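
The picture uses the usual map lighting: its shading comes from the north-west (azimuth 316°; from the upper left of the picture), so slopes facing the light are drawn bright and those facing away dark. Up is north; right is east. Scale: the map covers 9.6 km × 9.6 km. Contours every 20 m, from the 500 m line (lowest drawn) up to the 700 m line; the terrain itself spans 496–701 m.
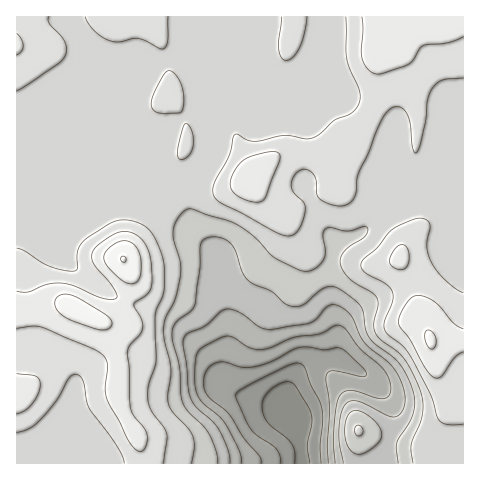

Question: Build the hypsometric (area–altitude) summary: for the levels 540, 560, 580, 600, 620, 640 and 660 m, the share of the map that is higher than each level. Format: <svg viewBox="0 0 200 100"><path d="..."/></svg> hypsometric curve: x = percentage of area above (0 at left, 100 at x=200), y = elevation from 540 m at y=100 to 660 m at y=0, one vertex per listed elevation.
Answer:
<svg viewBox="0 0 200 100"><path d="M189 100l-7-17-6-16-11-17-13-17-87-16-44-17"/></svg>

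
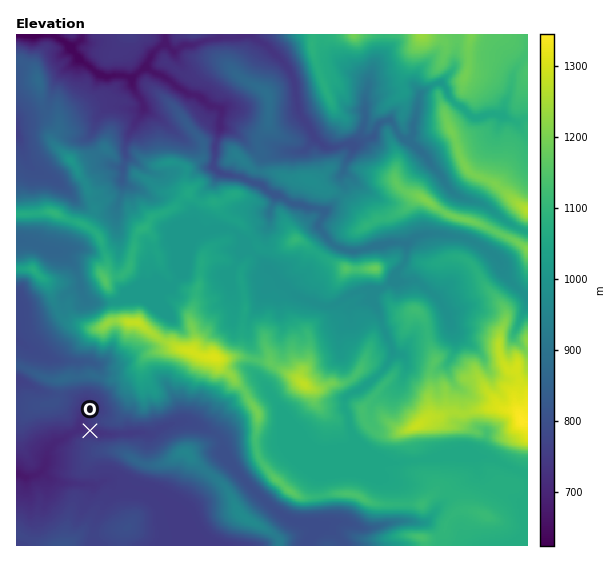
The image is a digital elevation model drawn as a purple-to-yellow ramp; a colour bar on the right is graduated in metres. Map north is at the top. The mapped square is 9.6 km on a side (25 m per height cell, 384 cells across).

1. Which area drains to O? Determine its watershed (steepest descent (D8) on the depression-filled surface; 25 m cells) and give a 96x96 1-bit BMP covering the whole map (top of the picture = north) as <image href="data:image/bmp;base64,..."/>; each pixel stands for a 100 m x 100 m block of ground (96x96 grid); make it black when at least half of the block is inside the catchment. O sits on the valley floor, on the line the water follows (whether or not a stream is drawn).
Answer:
<image width="96" height="96" href="data:image/bmp;base64,Qk2+BAAAAAAAAD4AAAAoAAAAYAAAAGAAAAABAAEAAAAAAIAEAAATCwAAEwsAAAIAAAAAAAAA////AAAAAAAAAAAAAAAAAAAAAAAAAAAAAAAAAAAAAAAAAAAAAAAAAAAAAAAAAAAAAAAAAAAAAAAAAAAAAAAAAAAAAAAAAAAAAAAAAAAAAAAAAAAAAAAAAAAAAAAAAAAAAAAAAAAAAAAAAAAAAAAAAAAAAAAAAAAAAAAAAAAAAAAAAAAAAAAAAAAAAAAAAAAAAAAAAAAAAAAAAAAAAAAAAAAAAAAAAAAAAAAAAAAAAAAAAAAAAAAAAAAAAAAAAADgAAAAAAAAAAAAAAP8AAAAAAAAAAAAAA//gAAAAAAAAAAAAf//wAAAAAAAAAAAA///+AAAAAAAAAAAA////AAAAAAAAAAAA////gAAAAAAAAAAAf///wAAAAAAAAAAAP///4AAAAAAAAAAAA///8AAAAAAAAAAAAf//+AAAAAAAAAAAAf///AAAAAAAAAAAAf///AAAAAAAAAAAAf//+AAAAAAAAAAAAf//8AAAAAAAAAAAAP//8AAAAAAAAAAAAH//4AAAAAAAAAAAAH//wAAAAAAAAAAAAH//gAAAAAAAAAAAAD//AAAAAAAAAAAAAD/+AAAAAAAAAAAAAA/gAAAAAAAAAAAAAAAAAAAAAAAAAAAAAAAAAAAAAAAAAAAAAAAAAAAAAAAAAAAAAAAAAAAAAAAAAAAAAAAAAAAAAAAAAAAAAAAAAAAAAAAAAAAAAAAAAAAAAAAAAAAAAAAAAAAAAAAAAAAAAAAAAAAAAAAAAAAAAAAAAAAAAAAAAAAAAAAAAAAAAAAAAAAAAAAAAAAAAAAAAAAAAAAAAAAAAAAAAAAAAAAAAAAAAAAAAAAAAAAAAAAAAAAAAAAAAAAAAAAAAAAAAAAAAAAAAAAAAAAAAAAAAAAAAAAAAAAAAAAAAAAAAAAAAAAAAAAAAAAAAAAAAAAAAAAAAAAAAAAAAAAAAAAAAAAAAAAAAAAAAAAAAAAAAAAAAAAAAAAAAAAAAAAAAAAAAAAAAAAAAAAAAAAAAAAAAAAAAAAAAAAAAAAAAAAAAAAAAAAAAAAAAAAAAAAAAAAAAAAAAAAAAAAAAAAAAAAAAAAAAAAAAAAAAAAAAAAAAAAAAAAAAAAAAAAAAAAAAAAAAAAAAAAAAAAAAAAAAAAAAAAAAAAAAAAAAAAAAAAAAAAAAAAAAAAAAAAAAAAAAAAAAAAAAAAAAAAAAAAAAAAAAAAAAAAAAAAAAAAAAAAAAAAAAAAAAAAAAAAAAAAAAAAAAAAAAAAAAAAAAAAAAAAAAAAAAAAAAAAAAAAAAAAAAAAAAAAAAAAAAAAAAAAAAAAAAAAAAAAAAAAAAAAAAAAAAAAAAAAAAAAAAAAAAAAAAAAAAAAAAAAAAAAAAAAAAAAAAAAAAAAAAAAAAAAAAAAAAAAAAAAAAAAAAAAAAAAAAAAAAAAAAAAAAAAAAAAAAAAAAAAAAAAAAAAAAAAAAAAAAAAAAAAAAAAAAAAAAAAAAAAAAAAAAAAAAAAAAAAAAAAAAAAAAAAAAAAAAAAAAAAAAAAAAAAAAAAAAAAAAAAAAAAAAAAAAA="/>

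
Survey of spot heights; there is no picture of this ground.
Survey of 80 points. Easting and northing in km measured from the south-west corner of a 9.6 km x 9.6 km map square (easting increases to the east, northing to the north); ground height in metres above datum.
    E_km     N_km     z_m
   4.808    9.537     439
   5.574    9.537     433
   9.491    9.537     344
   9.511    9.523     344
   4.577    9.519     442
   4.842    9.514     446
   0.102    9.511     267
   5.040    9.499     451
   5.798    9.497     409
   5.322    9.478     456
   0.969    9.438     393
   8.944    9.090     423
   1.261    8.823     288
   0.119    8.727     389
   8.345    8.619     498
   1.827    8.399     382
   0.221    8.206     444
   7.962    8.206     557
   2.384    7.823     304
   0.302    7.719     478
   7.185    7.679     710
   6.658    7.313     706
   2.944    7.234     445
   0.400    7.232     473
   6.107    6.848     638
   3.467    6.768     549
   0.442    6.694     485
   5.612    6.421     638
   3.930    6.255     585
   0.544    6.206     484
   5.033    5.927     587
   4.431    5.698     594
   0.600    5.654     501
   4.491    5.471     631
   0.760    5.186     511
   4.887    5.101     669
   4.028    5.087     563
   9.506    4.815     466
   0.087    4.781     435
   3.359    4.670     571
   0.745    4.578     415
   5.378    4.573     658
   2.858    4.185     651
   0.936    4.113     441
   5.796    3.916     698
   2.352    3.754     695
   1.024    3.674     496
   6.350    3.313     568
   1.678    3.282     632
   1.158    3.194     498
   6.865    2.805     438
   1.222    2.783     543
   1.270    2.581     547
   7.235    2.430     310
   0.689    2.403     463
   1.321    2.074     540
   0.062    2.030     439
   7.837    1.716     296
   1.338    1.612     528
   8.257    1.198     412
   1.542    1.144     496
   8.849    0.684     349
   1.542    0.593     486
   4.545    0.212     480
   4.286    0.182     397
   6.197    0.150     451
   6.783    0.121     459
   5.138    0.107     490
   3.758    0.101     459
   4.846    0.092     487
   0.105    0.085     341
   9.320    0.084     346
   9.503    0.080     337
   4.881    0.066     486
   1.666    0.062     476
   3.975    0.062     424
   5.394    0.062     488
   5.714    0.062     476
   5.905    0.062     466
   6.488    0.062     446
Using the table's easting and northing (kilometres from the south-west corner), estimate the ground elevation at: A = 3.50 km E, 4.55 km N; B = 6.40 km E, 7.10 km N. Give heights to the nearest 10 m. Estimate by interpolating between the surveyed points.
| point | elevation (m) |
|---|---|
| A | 570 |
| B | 650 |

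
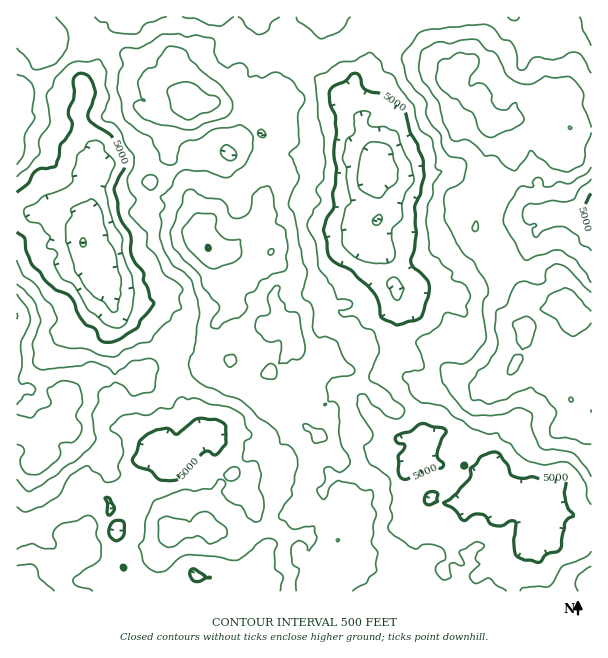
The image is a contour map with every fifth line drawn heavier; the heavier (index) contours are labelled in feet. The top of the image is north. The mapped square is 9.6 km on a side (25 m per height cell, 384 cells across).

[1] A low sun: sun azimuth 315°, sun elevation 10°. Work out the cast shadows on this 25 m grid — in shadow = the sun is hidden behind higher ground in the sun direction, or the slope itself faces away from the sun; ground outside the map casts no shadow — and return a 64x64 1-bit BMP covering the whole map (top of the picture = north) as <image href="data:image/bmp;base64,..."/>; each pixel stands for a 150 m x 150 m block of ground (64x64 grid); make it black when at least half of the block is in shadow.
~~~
<image width="64" height="64" href="data:image/bmp;base64,Qk0+AgAAAAAAAD4AAAAoAAAAQAAAAEAAAAABAAEAAAAAAAACAAATCwAAEwsAAAIAAAAAAAAA////AAAAAAAA8D/4D/AAAAf5//g39AAAJ/3/8BfnHgAB/P/wAfEHAAB8//AJ8AuAAPx/+AvwAcAA/GPJh/gBwH/+AMHD+QGA//4AAMHwAAB//gAAAfRgAH//AAAB9v48f/+BwGDk/n9//8DAZ3B9/3//4AB/+H7/H//4AH/8f/4f//4Ef/5//p///wB//g/fH///AD//H8gP//+AH///wAP//9gf/3/zw///we+HP/eD1/fA/4Yf4wH39kb/hAPh4APAD3/AA+D+A8DH98AB3/4AQMPjwADA/gBAQ8nAAHH+AAAJz8AAd/5AA8HugABz/wADwf+AAGP/gAHh/8AAIHeAAPj/4AAIo4AA/f/wAAAxgAH///AAABnwwf//4AAB//hj///gAAH/+Af//8AHg//wB+//4AOB//AAR//gEcNv+AcH/+AR4x/wBwP/4A//f+ADD//gB///4AEf/+AH///gAA//4AP//+EAD//gA///4QAH//AZ///gA+H/8A3///D/+f/wzf//4H/7//Dv4//gf/v/4O/j/+P/8//kb+f/4//7/+BH0//jf/v/4EDB/8Afuf/gABf/wAuZ/+AcB//AAAj/wAgDP8AAAH/ArAA/wAAB/8D/AD/ABAH/gHuAH8A2AP+AEQAPAAYAfwAAAC+AAAA/gAEACoAAAz4gAAAAAAAADuAAAA=="/>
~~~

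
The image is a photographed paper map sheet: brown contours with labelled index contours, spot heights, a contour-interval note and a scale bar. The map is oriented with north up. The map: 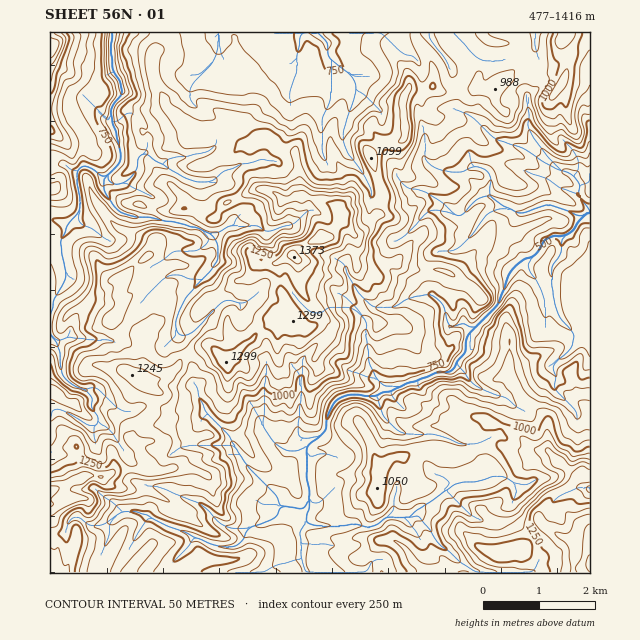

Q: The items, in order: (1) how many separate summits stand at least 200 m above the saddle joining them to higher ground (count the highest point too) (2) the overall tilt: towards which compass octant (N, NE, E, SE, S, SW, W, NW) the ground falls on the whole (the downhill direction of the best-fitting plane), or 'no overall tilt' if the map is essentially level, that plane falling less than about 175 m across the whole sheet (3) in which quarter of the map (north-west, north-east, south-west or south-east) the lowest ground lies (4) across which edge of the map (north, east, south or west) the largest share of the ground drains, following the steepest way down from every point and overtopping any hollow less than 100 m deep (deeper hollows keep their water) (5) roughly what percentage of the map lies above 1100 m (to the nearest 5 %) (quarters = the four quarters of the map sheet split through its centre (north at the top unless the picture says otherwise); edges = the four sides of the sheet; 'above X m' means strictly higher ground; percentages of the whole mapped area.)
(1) Counting only tops that stand 200 m proud, the map has 4 summits.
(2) On the whole the ground falls towards the north-east.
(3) The lowest point lies in the north-east quarter of the map.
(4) The largest share of the runoff leaves by the eastern edge.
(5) Ground above 1100 m makes up about 20 % of the sheet.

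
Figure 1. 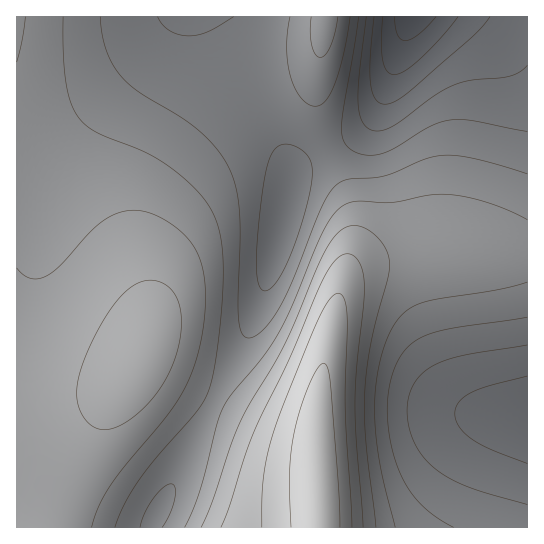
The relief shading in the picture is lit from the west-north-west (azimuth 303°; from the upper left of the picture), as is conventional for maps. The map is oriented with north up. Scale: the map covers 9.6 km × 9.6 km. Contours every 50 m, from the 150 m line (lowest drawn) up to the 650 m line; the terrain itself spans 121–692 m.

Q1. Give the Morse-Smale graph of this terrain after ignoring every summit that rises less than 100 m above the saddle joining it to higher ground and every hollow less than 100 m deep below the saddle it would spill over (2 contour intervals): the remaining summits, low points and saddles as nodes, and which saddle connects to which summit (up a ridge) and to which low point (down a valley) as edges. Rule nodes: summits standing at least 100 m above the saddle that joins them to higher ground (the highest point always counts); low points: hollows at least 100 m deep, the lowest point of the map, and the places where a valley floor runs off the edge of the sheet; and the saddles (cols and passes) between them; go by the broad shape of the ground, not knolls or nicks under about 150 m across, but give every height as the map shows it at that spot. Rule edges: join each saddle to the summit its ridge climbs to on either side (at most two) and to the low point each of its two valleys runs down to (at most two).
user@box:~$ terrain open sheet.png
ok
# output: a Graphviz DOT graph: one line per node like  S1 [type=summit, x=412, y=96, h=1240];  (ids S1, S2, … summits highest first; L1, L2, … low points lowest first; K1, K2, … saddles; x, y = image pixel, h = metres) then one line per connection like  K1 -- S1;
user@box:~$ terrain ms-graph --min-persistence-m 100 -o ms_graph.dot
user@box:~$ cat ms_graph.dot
graph terrain {
  S1 [type=summit, x=318, y=510, h=692];
  S2 [type=summit, x=142, y=354, h=578];
  L1 [type=low, x=413, y=17, h=121];
  L2 [type=low, x=527, y=417, h=272];
  K1 [type=saddle, x=527, y=253, h=464];
  K2 [type=saddle, x=214, y=402, h=443];
  K1 -- S1;
  K1 -- L1;
  K1 -- L2;
  K2 -- S1;
  K2 -- S2;
  K2 -- L1;
}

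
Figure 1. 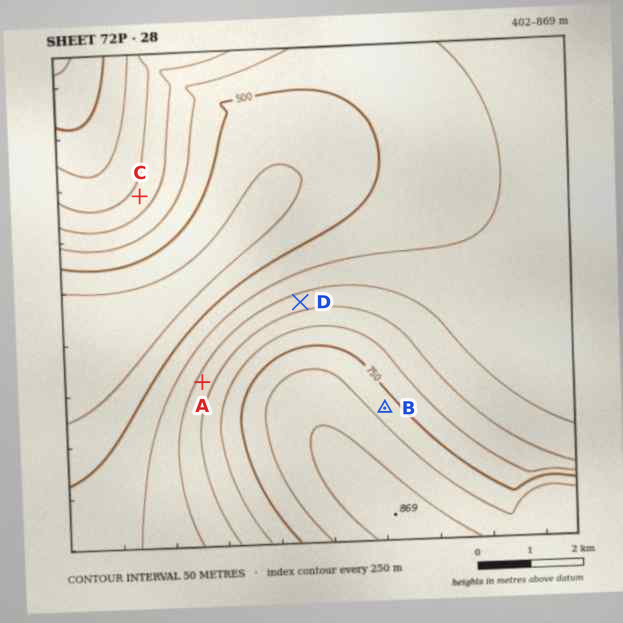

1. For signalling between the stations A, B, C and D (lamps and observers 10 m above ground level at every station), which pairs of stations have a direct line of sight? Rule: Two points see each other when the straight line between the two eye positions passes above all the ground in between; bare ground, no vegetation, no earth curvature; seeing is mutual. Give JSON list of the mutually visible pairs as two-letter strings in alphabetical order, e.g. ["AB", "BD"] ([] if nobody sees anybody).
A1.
["AC", "CD"]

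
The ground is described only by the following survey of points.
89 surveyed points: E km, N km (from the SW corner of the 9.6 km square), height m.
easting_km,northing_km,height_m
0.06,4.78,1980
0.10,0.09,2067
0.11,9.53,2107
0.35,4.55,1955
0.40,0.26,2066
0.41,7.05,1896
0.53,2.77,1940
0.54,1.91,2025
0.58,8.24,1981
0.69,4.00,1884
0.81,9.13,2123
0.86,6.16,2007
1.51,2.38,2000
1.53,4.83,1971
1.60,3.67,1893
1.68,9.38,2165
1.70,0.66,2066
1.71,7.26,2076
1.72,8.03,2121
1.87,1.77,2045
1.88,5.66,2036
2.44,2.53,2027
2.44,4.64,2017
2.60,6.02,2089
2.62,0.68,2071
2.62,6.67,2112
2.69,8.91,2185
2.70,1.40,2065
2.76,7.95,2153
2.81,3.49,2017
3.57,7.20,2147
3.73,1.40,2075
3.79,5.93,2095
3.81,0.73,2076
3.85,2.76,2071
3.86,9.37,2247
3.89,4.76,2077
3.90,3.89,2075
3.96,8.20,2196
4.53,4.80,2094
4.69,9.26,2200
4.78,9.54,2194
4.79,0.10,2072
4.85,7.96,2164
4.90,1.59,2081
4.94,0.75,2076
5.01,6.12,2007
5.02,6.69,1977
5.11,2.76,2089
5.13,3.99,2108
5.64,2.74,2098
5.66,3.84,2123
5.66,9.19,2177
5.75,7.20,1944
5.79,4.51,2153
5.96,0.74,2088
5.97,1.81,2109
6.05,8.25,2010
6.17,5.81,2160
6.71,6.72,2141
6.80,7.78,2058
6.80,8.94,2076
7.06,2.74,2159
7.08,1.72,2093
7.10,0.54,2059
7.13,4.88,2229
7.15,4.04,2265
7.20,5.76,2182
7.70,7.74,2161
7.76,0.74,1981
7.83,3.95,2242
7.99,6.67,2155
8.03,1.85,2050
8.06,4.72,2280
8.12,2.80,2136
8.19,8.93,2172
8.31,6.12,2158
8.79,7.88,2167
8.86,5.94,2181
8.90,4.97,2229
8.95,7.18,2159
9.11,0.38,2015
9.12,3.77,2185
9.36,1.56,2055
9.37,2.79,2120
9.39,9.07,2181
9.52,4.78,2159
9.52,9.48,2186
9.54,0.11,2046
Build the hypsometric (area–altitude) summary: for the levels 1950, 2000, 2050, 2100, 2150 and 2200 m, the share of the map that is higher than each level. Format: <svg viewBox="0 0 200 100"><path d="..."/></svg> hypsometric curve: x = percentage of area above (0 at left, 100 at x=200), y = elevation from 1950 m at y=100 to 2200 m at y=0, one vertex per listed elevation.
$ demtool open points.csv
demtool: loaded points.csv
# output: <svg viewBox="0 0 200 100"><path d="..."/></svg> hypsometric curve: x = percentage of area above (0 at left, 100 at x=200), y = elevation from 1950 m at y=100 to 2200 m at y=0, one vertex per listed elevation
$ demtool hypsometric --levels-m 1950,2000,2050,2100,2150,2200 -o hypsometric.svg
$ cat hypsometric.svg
<svg viewBox="0 0 200 100"><path d="M188 100l-15-20-26-20-57-20-31-20-41-20"/></svg>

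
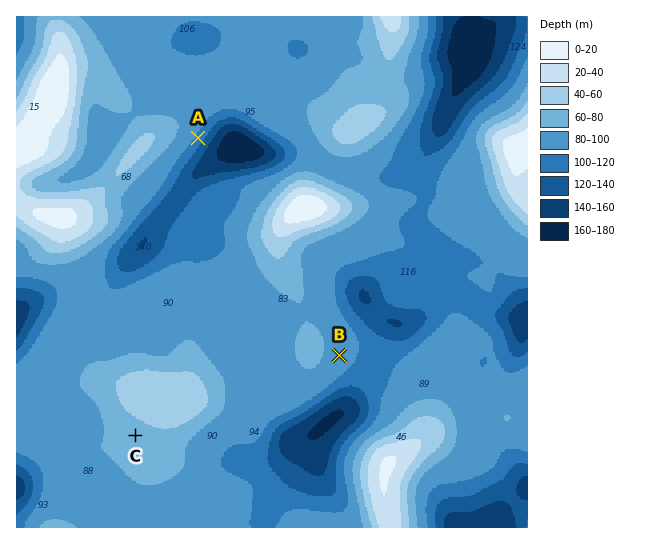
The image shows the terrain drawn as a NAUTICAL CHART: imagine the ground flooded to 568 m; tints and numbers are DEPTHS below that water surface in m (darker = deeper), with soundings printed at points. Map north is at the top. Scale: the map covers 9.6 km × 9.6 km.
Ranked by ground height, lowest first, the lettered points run A B C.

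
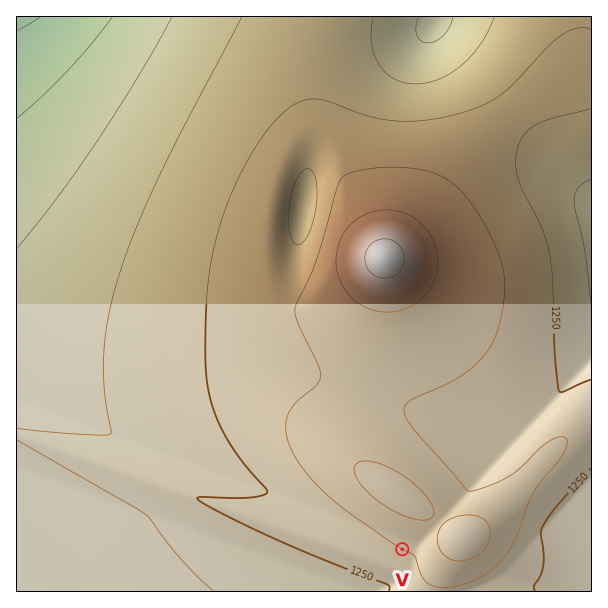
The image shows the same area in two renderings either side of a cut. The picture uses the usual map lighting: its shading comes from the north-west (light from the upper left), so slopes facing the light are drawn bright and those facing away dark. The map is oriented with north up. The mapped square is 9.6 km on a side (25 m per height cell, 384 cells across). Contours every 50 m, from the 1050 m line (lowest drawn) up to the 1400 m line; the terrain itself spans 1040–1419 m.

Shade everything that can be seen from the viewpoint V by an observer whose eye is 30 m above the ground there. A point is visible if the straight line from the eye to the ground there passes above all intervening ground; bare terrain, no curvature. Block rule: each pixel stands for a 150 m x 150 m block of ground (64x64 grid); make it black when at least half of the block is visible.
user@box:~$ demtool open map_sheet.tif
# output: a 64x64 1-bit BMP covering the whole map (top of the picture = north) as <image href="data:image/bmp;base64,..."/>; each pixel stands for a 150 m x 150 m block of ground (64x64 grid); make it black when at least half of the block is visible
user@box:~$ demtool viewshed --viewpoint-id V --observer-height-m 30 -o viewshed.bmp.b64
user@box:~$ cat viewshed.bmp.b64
<image width="64" height="64" href="data:image/bmp;base64,Qk0+AgAAAAAAAD4AAAAoAAAAQAAAAEAAAAABAAEAAAAAAAACAAATCwAAEwsAAAIAAAAAAAAA////AAAAAAD///////wAAP//////HgAA//////9+AAD///////8AAP///////wAA////////gAD///////8AAP///////gAA///////4AAD//////+AAAP//////gAAA//H///wAAAD/B///AAAAAPw///wAAAAA8f//8AAAAAD////gAAAAAP///4AAAAAA////AAAAAAD///wAAAAAAP//+AAAAAAA///gAAAAAAD//8AAAAAAAP//AAAAAAAA//4AAAAAAAD/+AAAAAAAAP/wAAAAAAAA/8AAAAAAAAD/AAAAAAAAAPwAAAAAAAAA8AAAAAAAAADgAAAAAAAAAIAAAAAAAAAAAAAAAAAAAAAAAAAAAAAAAAAAAAAAAAAAAAAAAAAAAAAAAAAAAAAAAAAAAAAAAAAAAAAAAAAAAAAAAAAAAAAAAAAAAAAAAAAAAAAAAAAAAAAAAAAAAAAAAAAAAAAAAAAAAAAAAAAAAAAAAAAAAAAAAAAAAAAAAAAAAAAAAAAAAAAAAAAAAAAAAAAAAAAAAAAAAAAAAAAAAAAAAAAAAAAAAAAAAAAAAAAAAAAAAAAAAAAAAAAAAAAAAAAAAAAAAAAAAAAAAAAAAAAAAAAAAAAAAAAAAAAAAAAAAAAAAAAAAAAAAAAAAAAAAAAAAAAAAAAAAAAAAAAAAAAAAAAAAAAAAA=="/>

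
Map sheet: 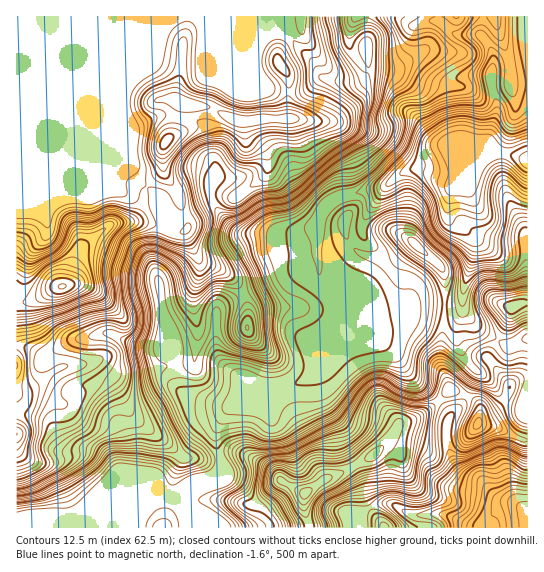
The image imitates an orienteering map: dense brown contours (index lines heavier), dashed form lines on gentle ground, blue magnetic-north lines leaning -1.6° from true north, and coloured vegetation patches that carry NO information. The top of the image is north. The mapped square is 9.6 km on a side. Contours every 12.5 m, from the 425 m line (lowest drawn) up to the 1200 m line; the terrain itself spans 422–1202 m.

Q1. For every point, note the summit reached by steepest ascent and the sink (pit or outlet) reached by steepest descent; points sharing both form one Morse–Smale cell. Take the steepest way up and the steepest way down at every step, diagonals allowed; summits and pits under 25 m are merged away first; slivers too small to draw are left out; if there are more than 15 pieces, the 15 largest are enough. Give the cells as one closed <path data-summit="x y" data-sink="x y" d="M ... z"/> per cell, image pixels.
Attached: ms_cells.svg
<path data-summit="62 286" data-sink="527 158" d="M177 16l-161 1 0 328 10 2 20 10 9 16 12 14 7 1 16-3 7 3 12 15 15 32-1 35 35 15 5 8 4 2 11 0 11-4 14-11 10-3 7-7 1-9-5-16 1-18 7-13 9-9 18-7-6-15-24-21-4-8 0-44 9-7 61-28 8-3 23 0 0-15 11 0 6-2 26-20 3-16 21-32-43 9-11 5-8 9-8 18-22 5-12 0-13-8-19-31-12-14-20-4-6 9 0 13 3 7-5-1-43 20-9-29-18-12-8-12 0-48-7-13 0-17 13-31 22-21 6-14z"/><path data-summit="166 142" data-sink="527 158" d="M285 16l-107 0-13 11-6 14-24 25-11 27 0 17 7 13 0 48 8 12 18 12 9 29 43-20 4 0-2-19 6-9 20 4 12 14 24 35 8 4 12 0 10-4 8 0 5-2 7-17 8-9 11-5 40-8 17-13 12-6 12 0 31 11 7 0 9-4 9-14 13-9-26-1-32-13-23-29-2-15-5-9-10-10-9-3-18 0-12 8-17 0-13-2-6-6-4-10-28-30z"/><path data-summit="306 493" data-sink="527 158" d="M462 300l-7 5-40 0-22 14-35-2-16-5-17 31-2 18-4 8-8 7-34 16-10 9-8 2-9-4-17 6-9 9-8 17 0 14 5 16 0 6-8 10-10 3-19 15 4 32 121 1-5-18 0-15 2-3 17-12 15-5 35-19 19-19 9-14 8-2 18-10 23-22 16 7 10-19 1-6 14 11 12 15 19 7 6-10 0-55-6 1-9 5-10-1-24-15-6-6-10-14z"/><path data-summit="62 286" data-sink="527 158" d="M527 16l-241 0-1 9 2 8 28 30 4 10 6 6 13 2 17 0 12-8 18 0 9 3 10 10 5 9 2 15 23 29 32 13 26 1-13 9-6 12-6 6-14 9-5 14 0 15 7 7 14 7 20 16 10 4 8 0 21-3z"/><path data-summit="415 245" data-sink="527 158" d="M423 169l-12 0-16 8-12 13-18 27-4 18-26 20-18 3 3 21 17 22 5 11 16 5 35 2 18-12 10-3 34 1 6-3 4-21 10-30 0-10-5-8-15-8-7-7 0-15 5-14 18-12-17 3z"/><path data-summit="306 493" data-sink="527 506" d="M451 389l-32 27-18 7-9 14-19 19-35 19-15 5-17 12-2 3 0 15 5 17 53 1-1-14 5-5 12-5 13 0 20 11 12 0-1 13 63 0 12-16 13-5 9 0-4-4-18-6-15-16-17-6-9-9-9-23 0-18 4-10 16-18z"/><path data-summit="247 327" data-sink="527 158" d="M318 272l-23 0-8 3-61 28-10 10 1 41 4 8 24 21 4 14 5 4 13 0 10-9 30-13 12-10 4-8 2-18 16-28 0-6-8-14-12-13z"/><path data-summit="17 434" data-sink="527 158" d="M18 412l-2 1 1 107 17-4 36 1 56-22 37-2-8-6-37-15-13-15-12-6-26-3-21-28z"/><path data-summit="17 366" data-sink="527 158" d="M21 345l-5 1 0 65 30 9 21 28 26 3 12 6 13 15 41 17-1-4-35-15 1-35-20-40-7-7-7-3-16 3-7-1-12-14-9-16z"/><path data-summit="513 307" data-sink="527 158" d="M475 237l-2 1 2 13-12 42 0 16 16 20 27 16 7 0 15-7 0-88-29 2-10-4z"/><path data-summit="478 423" data-sink="527 506" d="M467 396l-16 19-4 10 0 18 9 23 9 9 17 6 15 16 18 6 6 4 6 0 1-66-9-2-17-10-24-5 2-17-7-8z"/><path data-summit="62 286" data-sink="527 158" d="M147 495l-21 0-56 22-43 0-10 3-1 7 121 1 2-10-2-13z"/><path data-summit="478 423" data-sink="527 158" d="M478 372l-11 23 6 4 7 8 0 11-3 5 25 6 17 10 8 1 1-45-6 9-15-4-22-24z"/><path data-summit="162 527" data-sink="527 158" d="M189 491l-11 4-21-2-14 4-6 8 0 22 50 1 1-9-4-24z"/><path data-summit="385 527" data-sink="527 506" d="M391 504l-13 0-12 5-5 5 2 13 58 0 2-12-12 0z"/>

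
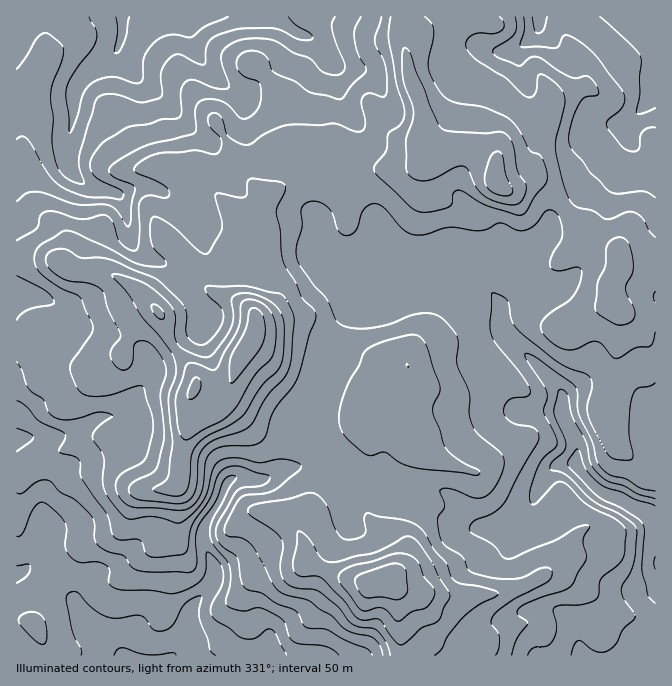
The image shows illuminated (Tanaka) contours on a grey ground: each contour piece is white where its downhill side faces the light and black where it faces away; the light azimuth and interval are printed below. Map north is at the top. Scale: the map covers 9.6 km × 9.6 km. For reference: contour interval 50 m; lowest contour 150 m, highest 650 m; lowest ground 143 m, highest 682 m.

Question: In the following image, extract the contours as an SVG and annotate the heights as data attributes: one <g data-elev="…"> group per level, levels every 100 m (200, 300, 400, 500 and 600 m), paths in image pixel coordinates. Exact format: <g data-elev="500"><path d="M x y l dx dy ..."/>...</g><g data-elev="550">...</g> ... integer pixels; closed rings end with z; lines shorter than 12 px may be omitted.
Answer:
<g data-elev="200"><path d="M81 655l0-7-9-18-6-28 1-7 5-3 6 1 12 13 14 9 13 3 23-2 5 2 7 10 7 3 6-1 5-2 5-6 10-18 7-5 8-3 2 2-3 12 1 10 8 18 2 12 5 5"/><path d="M655 603l-7-8-6-23 3-40-3-8-4-6-14-9-20-9-8-5-26-27-2-5 0-3 7-9 2-2 2 0 7 21 14 14 7 4 15 4 13 7 20 7"/><path d="M17 566l11-2 2 4-3 8-10 7"/><path d="M228 17l-23 9-13 11-20-2-8 1-7 4-8 8-5 9-1 20-3 6-6 0-16-5-6-1-12 2-8 4-6 5-3 7-6 23-7 15-4-36 1-10 10-19 15-20 5-10-1-8-7-13"/></g><g data-elev="300"><path d="M528 655l6-7 13-2 7-7 3-11-4-16 2-5 7-2 22-1 8-2 5-4 4-20 17-13 5-7 3-24-1-6-6-6-32-18-18-18-7-4-7 1-20 21-3 0-2-2 0-12 8-23 6-10 12-10 1-5-13-30 3-15-1-7-19-30-2-6 3 0 9 4 38 29 2 5 2 21 13 29 5 19 5 8 8 6 17 4 13 9 15 3"/><path d="M17 493l3 1 4-1 14-12 10-1 12 12 17 9 14 14 3 9 1 16 7 8 8 4 14 4 7 11 7 4 51 2 5-2 3-6-2-27 4-12 15-23 10-23 5-4 6 0 1 2-7 10-15 29-4 13 0 7 3 7 14 16 3 7 1 13-5 20 1 5 5 3 10 3 15-3 8 2 18 10 6 17 5 5 6 2 25 2 9 4 5 5"/><path d="M17 428l13 5 3 4-3 5-13 9"/><path d="M655 127l-6 1-7 4-2 5 0 10-3 4-7 0-6-3-15-18-3-7 3-5 14-11 2-7-1-5-3-7-22-28-15-16-17-9-3 1-5 9-4 3-34-1-1-4 4-15 0-11"/><path d="M335 17l-3 6 0 7 13 35-1 5-4 4-6 1-10-3-14-13-16-6-20-13-17-2-17 2-11 5-7 8 0 10 7 20 0 4-2 1-10 0-22-8-6 0-5 3-3 5 1 24-3 6-17 1-13 5-20 3-25 15-12 15-2 6 0 5 3 5 4 5 25 13 2 5-4 3-33-2-23-9-9-6-6-7-22-36-5-3-5 3"/></g><g data-elev="400"><path d="M496 655l3-7 1-10-2-6-7-8 0-4 3-5 20-16 34-17 4-5 0-5-2-4-6 0-20 9-12 2-17-1-20-4-7-4-6-14-15-9-6-9-3-20 6-8 1-5-5-15 4-2 5 0 25 10 10-1 6-4 6-8 6-12 2-10 0-5-3-5-23-18-6-12-3-10 0-21-12-29 1-20-2-8-14-17-5-3-9-2-14 2-24 9-22 4-18 0-12-5-3-5-8-19-13-14-14-19-3-8-1-11 6-20-1-15 1-5 3-4 7-2 6 1 7 3 7 8 6 18 4 3 5 2 5-2 4-4 5-17 4-5 9-4 4 0 6 3 21 24 12 4 10-1 21-7 34 3 18-7 17 7 7 1 11-6 10-13 7-2 3 2 4 5 4 16-2 7-10 17-1 10 4 3 5 1 20-4 2 3 1 3-3 14-7 11-23 15-7 9-1 6 4 8 12 10 10 4 10-1 15-7 6 0 6 4 8 11 5 2 18-11 15-2 3-4 2-10"/><path d="M17 362l5 8 6 18 16 12 4 12 6 5 13 3 11-2 20-6 9 1 6 2-17 13-3 5 0 5 11 19-1 23 2 12 13 19 10 8 24-3 11 2 14 5 7-2 11-10 8-9 4-10 7-24 3-5 7-4 15-1 21 5 24-4 15 4 2 4-2 3-24 20-10 3-20 2-5 3-14 26-2 4 1 6 4 2 13 2 8 6 14 20 9 20 5 7 9 4 23 6 10 9 12 6 10 11 6 4 26 7 6 7 3 10"/><path d="M17 276l28 14 7 7 2 5-4 3-23 5-7 5-3 5"/><path d="M655 237l-6-7-6-12-8-5-8-1-13 6-7 1-13-8-17-4-6-5-8-19-8-35 1-11 9-34 0-6-3-7-12-11-10-5-2 3-3 16-3 4-5 0-22-20-28-17-10-12-1-6 6-7 8-2 15 0 7-3 2-7-4-6"/><path d="M381 17l-6 18 0 7 10 23 2 27-3 5-14-4-3 1-4 3-2 6 4 20-1 5-2 3-7 0-21-8-14 2-32 0-18 6-18 12-7 2-8-3-8-5-3-4-5-16-4-4-5 0-4 4 0 6 4 6 8 8 2 5-1 6-4 5-5 1-17-4-35 3-15 5-10 9 0 5 29 13 4 3 2 5-3 5-18-3-5 2-3 3-2 8 0 32-1 7-2 3-6 0-9-7-3-5-6-17-4-4-4-2-22 4-27-7-10 0-5 4-4 12-19 12"/></g><g data-elev="500"><path d="M398 644l2 1 4-1 17-16 17-8 12-23-1-5-10-15-6-13-15-22-6-5-7 0-30 15-20 4-17 5-8 1-8-4-14-20-6-6-4 0-1 13-4 19 1 6 2 4 6 3 13-1 7 2 22 22 12 17 8 3 11-1 5 1z"/><path d="M173 503l12-1 8-7 4-12 1-25 6-10 11-8 25-8 9-5 5-5 13-26 19-21 5-15 3-37 0-6-3-9-6-10-5-5-35-7-38 0-2 2 2 5 14 15 2 10-3 9-8 12-7 5-6 1-7-4-5-6-1-7 1-15-4-8-26-26-49-20-10-2-16 1-18-9-12 2-5 4-1 5 2 7 6 6 13 7 27 5 9 7 5 16 13 27-1 3-8 10-2 5 2 7 4 7 8 3 6-3 3-7 1-15 3-3 3-1 7 1 5 3 12 16 2 12-6 24 4 40-5 26-5 9-20 10-4 3-1 5 3 6 6 4z"/><path d="M502 203l10 2 6-1 5-6 3-8 0-7-9-13-3-22-4-9-5-6-5-1-15 1-23-1-14-1-6-3-12-21-6-19-8-16-6-19-3-5-3 0-2 10 1 20 11 34-1 8-7 20 0 27 2 6 7 6 12 2 10-4 18-10 9-1 4 4 7 15 6 8 9 6z"/></g><g data-elev="600"><path d="M390 598l10 1 5-3 2-4-1-20-4-7-7-2-7 1-26 10-7 4 2 9 7 10 3 1 13-1z"/><path d="M183 438l4 2 3-1 14-9 18-9 7-6 8-10 18-30 17-18 4-15-1-19-4-11-9-9-12-4-5 1-3 2-4 26-23 42-5-1-16-6-5 0-3 2-11 35 3 27z"/><path d="M159 318l5 0 0-6-7-7-5 0 1 7z"/></g>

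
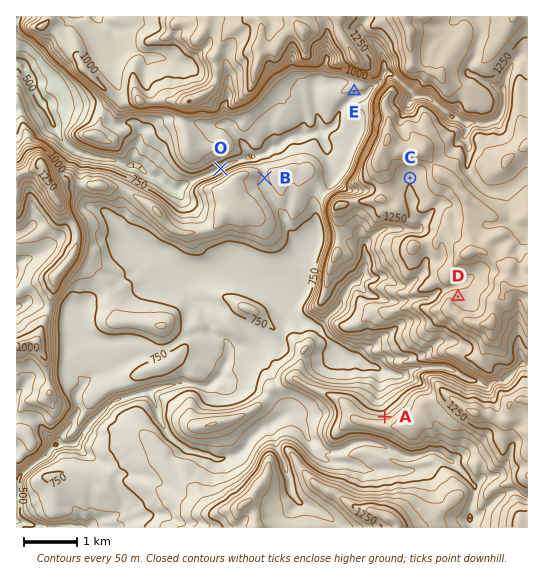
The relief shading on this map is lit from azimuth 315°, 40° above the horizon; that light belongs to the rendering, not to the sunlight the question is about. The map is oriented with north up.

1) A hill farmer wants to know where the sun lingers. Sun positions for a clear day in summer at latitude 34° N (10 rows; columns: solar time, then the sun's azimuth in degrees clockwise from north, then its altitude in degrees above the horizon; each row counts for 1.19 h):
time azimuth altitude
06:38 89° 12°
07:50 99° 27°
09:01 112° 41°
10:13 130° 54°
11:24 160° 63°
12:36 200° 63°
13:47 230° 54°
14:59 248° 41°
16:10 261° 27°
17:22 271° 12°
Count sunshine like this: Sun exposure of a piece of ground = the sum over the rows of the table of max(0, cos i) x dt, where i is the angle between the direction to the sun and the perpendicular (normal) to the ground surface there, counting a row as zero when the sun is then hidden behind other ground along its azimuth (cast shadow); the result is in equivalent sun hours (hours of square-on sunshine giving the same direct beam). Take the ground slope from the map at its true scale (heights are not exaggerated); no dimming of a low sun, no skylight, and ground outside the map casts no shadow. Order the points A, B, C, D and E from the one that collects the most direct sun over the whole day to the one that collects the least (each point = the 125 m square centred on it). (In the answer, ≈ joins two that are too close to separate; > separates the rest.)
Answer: B ≈ C ≈ D > E > A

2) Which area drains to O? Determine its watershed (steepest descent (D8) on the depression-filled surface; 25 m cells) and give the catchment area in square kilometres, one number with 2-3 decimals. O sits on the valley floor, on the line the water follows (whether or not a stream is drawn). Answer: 17.713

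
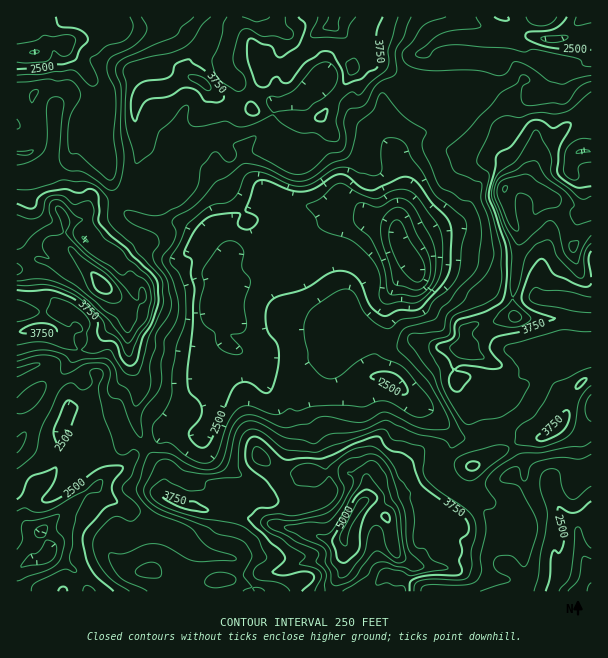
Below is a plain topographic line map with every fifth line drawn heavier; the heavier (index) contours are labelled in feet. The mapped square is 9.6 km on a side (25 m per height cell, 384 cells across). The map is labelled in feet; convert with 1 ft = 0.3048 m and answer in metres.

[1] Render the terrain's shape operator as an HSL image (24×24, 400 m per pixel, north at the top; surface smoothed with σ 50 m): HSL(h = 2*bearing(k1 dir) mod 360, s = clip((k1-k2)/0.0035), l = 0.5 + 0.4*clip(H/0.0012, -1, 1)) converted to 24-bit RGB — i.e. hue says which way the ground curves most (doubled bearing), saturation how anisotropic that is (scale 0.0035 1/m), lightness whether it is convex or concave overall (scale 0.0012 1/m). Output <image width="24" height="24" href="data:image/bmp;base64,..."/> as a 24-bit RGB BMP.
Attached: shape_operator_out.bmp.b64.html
<image width="24" height="24" href="data:image/bmp;base64,Qk32BgAAAAAAADYAAAAoAAAAGAAAABgAAAABABgAAAAAAMAGAAATCwAAEwsAAAAAAAAAAAAANFDKzqXbriaDk0iIo7XYn9fXbLCnXFu7w7/pogjvuIHsD8AbKyYI/tzEGJ09LDIByhQALWnGpu/YWrfOd2jGuMONvmWyEZ6dHXwoCikPx0aFqNK7Y6qWsrGFknmhcTU1Y1UiKEsgg2EowSAWCxSX+PDTR0i+4pT/Ytv/iFHczp54WjhoQ3Q9w86IPZmsbRdzjk4qEyp4VcGpxrSkcnqlo3FYQB4UZkkjjY1ONzZ5qqr5zOD/zN3//8zYciGFwf+ZGRZDkWhd2s+dMC6Qh3ue1NS0QYKsKBNyQznRPO6KDmkkQ61NZhUZrRYsr+H30eT6kaDmVK3PXZoZTkoRKUMPYDaL/8zflvqzQRppluPbzUeOoDSVg7OptaZ5chtzdsNVPHFv1Sy55XnDBi0ibnfTneLmsc13LEnQyJPfmitTcIg9yG6/W9nVDGhd4v58w0CgOdezTh0mjBYZQaofYmQpvptQLyVoz5mqZ5akNXicxpuIlE6+Gn9LU9Nqwt2VRCNGTRsy2oq61PfuNavYrlnUjq/f2+WpqC/Q1XikO0qPirvl+NP2RCPUiVknL10vbpk93J+wI05ZzXh3U0h3w0SGNuIwi4I7O1Q6KUdo2vLZwH+WkEeIb1k8O5FFuZVU1FF8bJ+3yUvEgSIJSmMiuDyGvK3x9NP3T67RqW5Bymt7GXk9pzlx1o05daUtaJuBd3icJGJqoNtjZyg2Z4c5cK+VmmhqPWFNwMltVSU2KAsZ3e68X4CfaY+AVHVhyrBpk7wwYje33F9OOrGKGTql1qhX1+axVZGWWmF3WGyCk6djUT9jwK12SisbaY8lPm81aUMiVSAtSE+nxui7fFipWqNiZnSWV4yj/sbgMlYNUDgS95BBCSol/Py7SahhW2mCT2Z4aJ2cjVtxbUp5sXlzd5G226PFZUZ+fD6QY4GaRq1e6pkZU/exSbDPTnhpaX5SVYMvy6fuw+b4IGbz8k/j7f+oMnVMb39LSYKNclKJb1WPk2xtgpl5go50XoB4y6PZIUzYwdPrTpH2/9DMiCQxWDcbSWYwXWc7anM0i50QpWsaLwQSoIwrwvS64InIX6y5NmZ7Z09+fVZ+kqOPeIeYqIymbpWVcs6ANFSRR32wnSWpkuaVxHnt8M79hpf7kJHwYHP2Z5U0XBYjP2nA0/jfF1H/+N/TSUeuj1CnL0FWYYZtj595YIl1bGyLvL6luU5SFIFCGkVVvVNYtXdehms4/8VeJwwkZj4dqa0cq43xcIPYffvnePplb+cQyHA6YhsyokRkM1N4lHWgnaJ2a3tlZXxbip5Nq8d1VGa0IgwnXIE5oKdQgEVV/9mTKR5rn0SV1f7JoU2VnoXRrv8AAuQAzEdhtjt/0HnKKn1/lj6hWZdBTJdZg3modqKzk8PGu5N2XiRXXypqT5J4l6qCZ0Fw6cFZQoy1I3ms/c7OLGyp+1YwyZL/MrksQiUiom4tumkofoI3KWY0fLqUdHevXKSAhn5al5tPbkguWhYuR2FzfoZaYoZEPyhI4/3O2zHAH71UNVWiNCyIsvemoCy+4nzz40/uWGuuv4u+s5DCZ4OxUqV2Ty8mZkASQ30gazQvwT81TFOlNV51t6uOcKibEiSf/fvOT7XA1+30IxXJj3w1X8QvdZpEPREp1E46dJRxbJV+rHx+uUmFgipQUzKr0OLo1anTIE1im9SzfXnGRzqSj7mPkXWsEXqKwfJd7rubYnEcLAZ9UJc74tFrLEJnQi5bvopOoL5/dl97k4hqbp9VNyi4f5q0mYF3sEtwnurLRJyzYDpgU3yYlr67cHujgGS8N4Fi286S0VWHDCsIUWaq7dWHKDVxLj5z45t5oLBdYWuEs3OPZl2EzH+MIrKxkqfkpo/ntM1NY0Uwc1Wib51ZXKFFPH5zYoipZ8rAqOOuqVfavo/hoWvQbNnTVF3IVyWgr9xMyHepsGZSdkspku3kf1LnkyIbLVsSKZRB9zyOitBoKD1cgq+krZacRVtyRHpHxLJ1K0oYL3A3yHJ/fJS/uXDN0kiLYxp1nebMlHq/oFTOzf7vYg1cdihDjuC+2qKuFzEp5ycu6ZrhLNi9VpvCe3+yknzJXarFrDxnlK/gdyslLKE9JC0GOGMDdRYaTMSUS6BkvGZpZmCc4GhlESZkod/QmKPkvVHf1UOqDNhG6ahEuW5aESwRNnwbitYqIbHONuFPGesVPVHq0DatmWDOylOzKdenab6DSSg8nJU2QI1AtHNf11Z7KepvayVCVh4k8nrQmuqc0dBFmF1+a1qPgk1cTpooKt6HuByrwCMANKsRJpZz"/>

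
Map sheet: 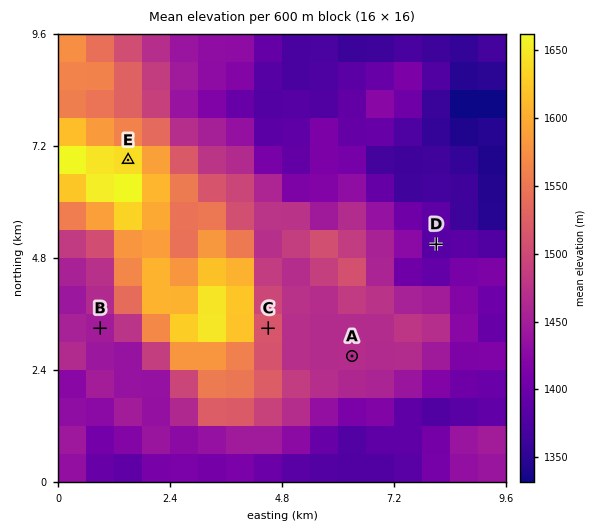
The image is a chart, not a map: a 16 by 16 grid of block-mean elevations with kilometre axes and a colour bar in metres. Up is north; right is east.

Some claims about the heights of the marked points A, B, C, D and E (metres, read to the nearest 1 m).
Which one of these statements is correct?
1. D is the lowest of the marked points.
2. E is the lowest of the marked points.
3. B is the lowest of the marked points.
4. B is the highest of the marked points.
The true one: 1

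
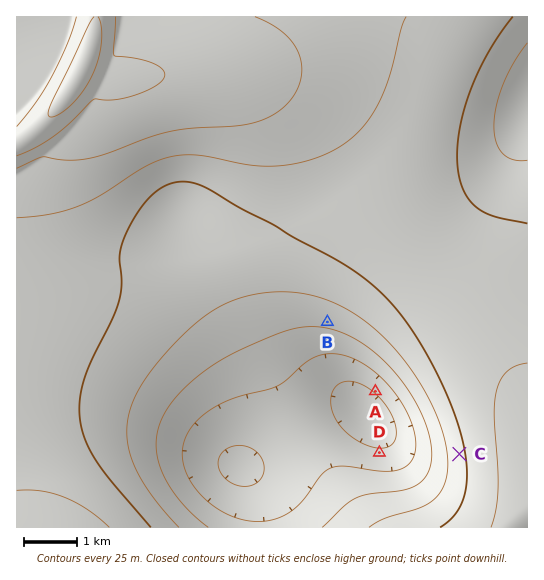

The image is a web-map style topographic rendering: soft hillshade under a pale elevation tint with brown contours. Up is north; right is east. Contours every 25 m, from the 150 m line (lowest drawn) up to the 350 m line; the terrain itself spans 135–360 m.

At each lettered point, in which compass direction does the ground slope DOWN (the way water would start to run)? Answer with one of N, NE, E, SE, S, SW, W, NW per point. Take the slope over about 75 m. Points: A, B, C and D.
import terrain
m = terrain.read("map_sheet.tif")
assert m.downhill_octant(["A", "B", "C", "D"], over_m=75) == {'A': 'SW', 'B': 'S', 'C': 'W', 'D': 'N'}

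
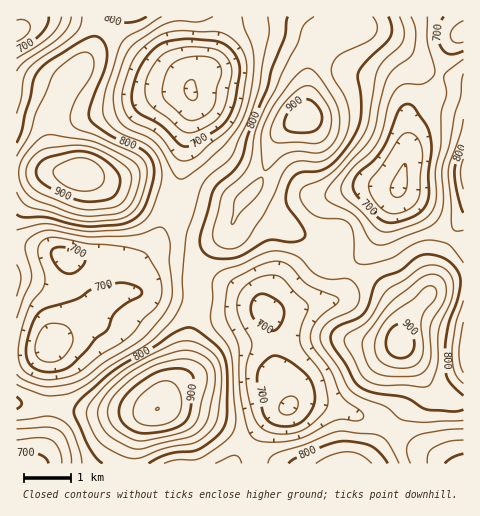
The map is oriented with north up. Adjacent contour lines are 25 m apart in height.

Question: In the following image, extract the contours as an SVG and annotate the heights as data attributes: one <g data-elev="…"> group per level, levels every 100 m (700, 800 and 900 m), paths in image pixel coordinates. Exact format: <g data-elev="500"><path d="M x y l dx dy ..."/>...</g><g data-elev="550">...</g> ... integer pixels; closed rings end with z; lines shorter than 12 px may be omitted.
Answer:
<g data-elev="700"><path d="M445 463l8-6 10-3"/><path d="M17 453l11-1 10 2 7 4 4 5"/><path d="M280 426l-10-3-6-7-7-34 1-10 2-6 9-8 5-2 14 5 17 12 7 10 3 12-2 12-9 13-11 6z"/><path d="M42 371l-11-6-4-5-1-7 1-11 4-14 4-10 5-6 7-4 30-9 15-10 21-5 14-1 9 3 5 4 1 3-1 2-15 8-10 9-4 5-5 13-11 8-10 12-15 15-12 6z"/><path d="M271 331l-14-9-5-8 0-12 3-4 4-4 6 0 8 4 7 5 4 5 0 7-4 10-4 5z"/><path d="M67 273l-7-3-7-10-2-7 3-5 7-1 11 2 7 3 6 6 0 5-6 7-6 3z"/><path d="M385 222l-9-6-19-20-4-7 0-6 5-10 16-12 9-13 16-39 5-4 5-1 7 5 10 16 4 11 2 14-4 23 0 25-4 10-8 7-19 7z"/><path d="M183 146l-5-3-17-17-20-11-6-6-3-6 0-7 4-20 5-10 7-11 8-8 8-4 23-4 33 3 7 4 5 4 5 7 2 7 0 11-6 31-6 13-7 8-27 18z"/><path d="M463 51l-8 3-6 0-4-2-4-5-3-7 0-8 2-8 4-7"/><path d="M49 17l-2 8-6 9-12 9-12 7"/></g><g data-elev="800"><path d="M149 463l19-9 25-3 7-2 18-14 7-11 2-10 0-32-2-24-4-7-5-6-23-17-7 0-11 4-21 15-35 20-14 10-28 27-3 7 1 7 15 31 7 10 6 4"/><path d="M388 463l-8-10-9-7-9-3-18-2-21 5-29 13-5 4"/><path d="M17 409l5-5-1-4-4-3"/><path d="M463 396l-14-15-4-13 1-32 3-15 10-27 2-10-1-8-6-10-9-7-13-4-11 0-7 4-14 11-16 6-6 4-4 6-5 19-5 8-7 5-21 10-5 6 0 7 3 7 12 17 8 16 9 8 13 4 29 4 22 13 26 2 10-2"/><path d="M17 214l7 3 24 1 37 8 31-1 9-2 12-6 7-8 7-22 3-15-2-12-7-8-7-5-28-12-16-11-5-6 1-12 14-35 3-14 0-8-2-6-4-4-5-3-7 1-12 6-29 19-10 9-5 10-11 49-5 13"/><path d="M463 145l-7 16-2 12 3 20 6 20"/><path d="M105 17l11 4 9 2 12-2 10-4"/><path d="M288 17l-4 22-12 29-5 21-19 45-6 24-8 13-18 15-4 8-11 40-1 8 3 10 10 6 10 1 12-1 9-4 23-14 6 0 21 2 6-2 5-3 0-3-2-6-17-25 0-8 2-9 4-7 6-5 6-2 15-1 11-6 11-11 12-16 6-12 2-11 0-18-3-23 8-12 24-24 2-10-4-11"/></g><g data-elev="900"><path d="M141 433l12 0 16-3 11-4 6-6 4-9 4-28-1-7-4-4-11-4-20 4-19 11-14 13-6 11 1 11 7 9z"/><path d="M395 357l7 1 5-1 5-4 2-5 0-7-2-7-5-7-4-3-6 1-5 3-6 11 1 11 4 5z"/><path d="M81 201l22 0 7-2 5-4 4-8 1-8-2-6-6-7-15-11-16-4-10 1-20 5-11 5-3 5-1 6 2 5 3 4 21 12z"/><path d="M292 132l19 0 5-2 4-4 2-7-1-6-3-7-6-5-6-2-6 2-7 5-5 6-3 8-1 6 3 4z"/></g>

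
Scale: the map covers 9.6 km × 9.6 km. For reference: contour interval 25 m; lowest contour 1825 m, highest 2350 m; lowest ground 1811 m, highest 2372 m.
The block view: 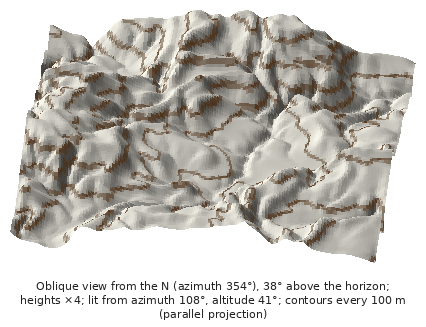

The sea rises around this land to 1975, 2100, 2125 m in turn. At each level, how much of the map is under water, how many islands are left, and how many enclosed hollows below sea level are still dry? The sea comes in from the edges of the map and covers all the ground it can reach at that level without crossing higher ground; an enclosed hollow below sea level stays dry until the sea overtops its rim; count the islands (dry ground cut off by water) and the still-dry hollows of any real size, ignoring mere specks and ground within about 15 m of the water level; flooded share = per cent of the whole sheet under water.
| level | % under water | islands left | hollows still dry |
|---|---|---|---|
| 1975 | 14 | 0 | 0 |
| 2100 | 50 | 0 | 0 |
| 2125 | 58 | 0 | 0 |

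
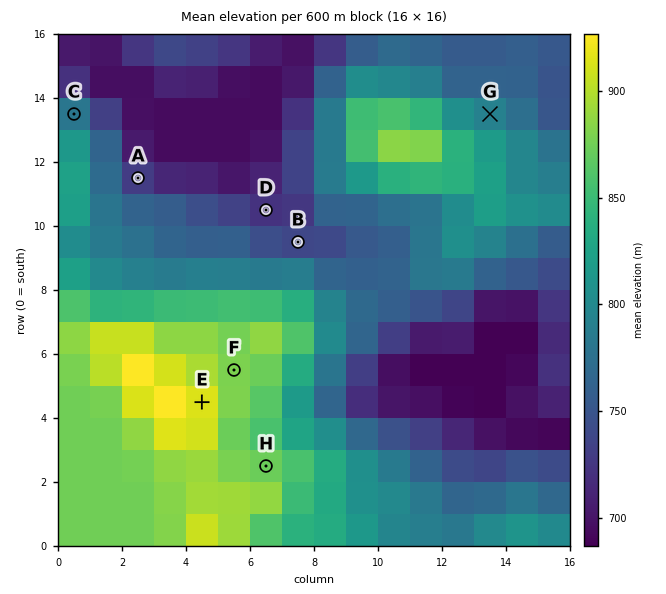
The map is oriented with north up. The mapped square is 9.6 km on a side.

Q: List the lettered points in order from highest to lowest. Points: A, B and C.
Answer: C B A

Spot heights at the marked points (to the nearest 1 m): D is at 720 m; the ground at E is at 917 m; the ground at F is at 879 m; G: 792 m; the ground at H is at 873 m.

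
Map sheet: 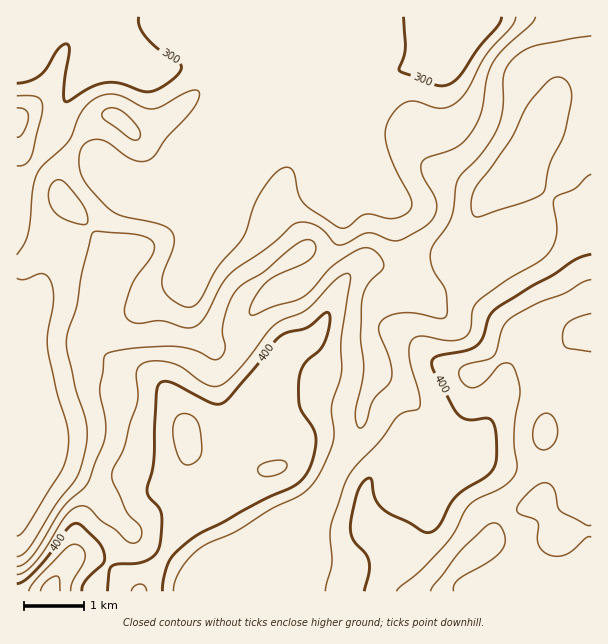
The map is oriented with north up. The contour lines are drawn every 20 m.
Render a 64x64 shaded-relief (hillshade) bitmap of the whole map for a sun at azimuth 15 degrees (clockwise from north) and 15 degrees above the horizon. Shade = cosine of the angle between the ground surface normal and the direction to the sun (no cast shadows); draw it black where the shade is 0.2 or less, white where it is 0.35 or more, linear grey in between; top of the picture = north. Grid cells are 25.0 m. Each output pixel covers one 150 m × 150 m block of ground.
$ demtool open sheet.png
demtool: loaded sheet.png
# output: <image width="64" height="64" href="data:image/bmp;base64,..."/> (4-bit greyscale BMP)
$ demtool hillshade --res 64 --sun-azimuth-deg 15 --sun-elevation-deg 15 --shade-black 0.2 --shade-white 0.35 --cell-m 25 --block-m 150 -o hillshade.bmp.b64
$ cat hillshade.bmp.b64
<image width="64" height="64" href="data:image/bmp;base64,Qk12CAAAAAAAAHYAAAAoAAAAQAAAAEAAAAABAAQAAAAAAAAIAAATCwAAEwsAABAAAAAAAAAAAAAAABEREQAiIiIAMzMzAERERABVVVUAZmZmAHd3dwCIiIgAmZmZAKqqqgC7u7sAzMzMAN3d3QDu7u4A////ANy6l0RmVomYdlZmZmZmZmZmZndmZ4iId2ZmZmZmZmZm/suWQ1ZnmqhlVmZmZmZmZmZmZmZniJmHZVZmZmZmZmb/7adDRXm8uWQ0ZmZmZmZmZmZlVWeImZhlVVZmZmZmZu7duXZWisy5ZCNFZmZmZmZlVUREVneJmXZVVWZmZVZmvMy6qZibupdTISNEVmZmZmVEQzRVZnmZmHZVZmZURWaaq6q7u6qYdlQhABI1ZmZmZURDNFVniZmYh2ZmZlVVVniaqrzMqXZVVDIAABNFZmZlVERFZ4mZmIiHd2ZmZmZmZ4qrvMuXVDRVVCEAASNWZmZlVVZ5qqmId3d3ZmVmd3dmibzMuYZCI1ZmVDIQASRWZmZlZ5vLqXd3iId2VVZ4h2Z4rNyoZDIjRWd3ZTEAACNWZ2Zoq7qYd4iaqYdlVnd3Zmis25ZDM0RFVmZmQxAAADVmZniamHd4mru6mHZnd2ZmZ4q6dUNFVVRFVVVEMQAAFFZ3d3d2Zniau7qpiHd2ZmZmeJhlRFVmVERERERDMhEjVniHZVZmZ4qqqZiIiHZmZmZnd2ZmZmZUREREVVVVRERGiZhkRWZmeJmHdmZnZmZmZmZmZ3dmZUREVWZnd3d2ZUV5qXVEZmZmd2ZURFVmZmZmZlVnd2ZlQ0VniIiIiIh2VXiql1RWZmZVVEMzRWZmZmZlVVZmZlVDRniIiIiIiIdmeJmYdmZmVDNERERFVmZmZmVERVVmVERniId3d4iIiHd3iIiIdmQyI0RERVZmZmZmZDNEVWZVRXiIdmVWeIiJiId3eIiGUyEiNEVWd3ZmZmZUMjRFZlVXiZmGVEVneIiId2ZniXZDIiM0VWd3dmZmZlMiNFZmVWiru5dkRVZniHdmZniIdTMiI0RVZ3d2ZmZmQyI0VmVFabzduXZVVWd3ZmZmeIdUMiIjNFVmZ2ZmZmZDI0VmVEWKzd3KmHVVZ3ZlVmZ3dUMiIiM0RFVWZmZmZUM0VmVUV6vN3Luqh1VmZmZmZmZUMiIjRERERVVmZmZlQzRWZVaKzMy6qqqodmZVZndmZUMiNFZ3ZERVVVZmZmUzNFZnib3dy6mImqmGVVVXiHZlMzRom7p1RWZmVVVmZTM0Vnms3dzLl2d5mZdlRFeIdmQ0WKze24ZVZnZVRGZlRFVnmrzMzMuXZmiZqYdlV4h2VEaKzu3KdlVVZlVEZmVVZ4iaqqqru5dlZ4mruYZmd2ZVaKzdypdmZVVVZVVmZmZ3iJmYiau7l2ZnibzLmHZ3ZmaJvLqXZWd3ZVZnd2ZmZnd3d3eJq7uYZmZ5rNy5h3d3eJqqmGVWeZmHd4iIZmZmZmZmZ4mruph2ZmirzLqXd3d3iIh2VWeau6mZmZlmZVVVVVZniau6iHdmZomru6h2ZmZmZmVWeaq7uqqqmVVVVVVVVWZ4mpmIiIdlZniaqXZVZmZmVVZ4mqqruqmZVVVVVVVVVWd4h3eJmXZEVnmqhkRVZmZERWeJmquqqZllVVVWZlVEVWZnd5qqmGQ0V5unVFZnZUM0Vniaq6qZqmZVVVZmZVREVWZ3iqu6hkM1i8qHeIh1RERWZ4mqqZmaZlVVVmd3ZlVVVmeJmqqpdlaL3LqqqHZVVVZmZ4mYiIlmVURVZ4mYiHZmZ3iImaqpiKzd3cuph3ZmVWZmZ3d3iGZUM0Voq7y7qYdmd3d4iaq83dzd26mZmHZVVmZmZWd4ZlMiNXm83d3Ll2ZndmZnm9/9u7zLqqmYdlREVmVEVnhlQyJGiszdzMuXZmd2ZVaL7/ypq7upmIdmUzIzRDRXeGVCJGiry7u6qXZmZ3dmZ5veyoiaqYdmVVVUMhEiNWd3ZUNGm8y6mYh2ZmZmd3d3mruXd4iHZEM0VVVDIiNGZ3ZVVXm8y6h3ZmZmZmZnd3iJmGZmd2VCIjRWZmVDRFZ3ZkVnmru5hlRFZmZmZmeIiIiHZmZmVDIjRWeIdlVVZnd2NXmqqYdUISNWZmZmZniIiHZmVVVDIjRmeJmHZlVmd3c1eZmHZTEAEkZmZmZmeImYh2ZlVUMzVniJmYh2ZmZndzV5mHZDEAATRGZmZmZnmamHZmZlQzRniZmZmId2VVZ3RXiYZTEAAjRDRWZmZmaJmYZmZmVERXiIiIiIiHZVVmZFaIhkIAAlZUM0VmZmZmeIdmZmZVVWeIiIiIiHdlVWZlVnd2QgAliHUzNGZmZmZmZmZmZmZmd4iId3d3d2ZmZmh2Z3dkNGm6l1Q0VmZmZmZmZmZmd3eIiIh3ZmZnd2ZmbKh2eJiJvNy5dURGZmZmZmZmZmZ3iImZmYdlVWd3dmZv2od5q83v7bqYZUVmZmZmZmZmZniJmqqph2VFZ3h3Zm/rl3is7//cu6qHVFZmZmZmZmZmZ4mru7qXZUVneId3bMqXd5ve7LqZqphlRFZmZmZmZmZmeKu7uphlVWZ3iId5mYdneaqph3d4iHZDRFZmZmZmZmZniqmJmHZmZneIh3d3d2Znd3dlREVnd2VERWZmZVVVVVZ4h2eIiIh3iJmHdmZ3ZlZmZlMyI0V3dmVVVlVERFVURXdmZniaqZmZmZh2Znd2VWZlMiEiNGd4d2ZVRERFVURWd2ZmZ5u7qqmZmYVmd3ZVVmQyIjNEVniIdmVERVVVVVZ3ZmZmiry6qpmZlmZndmZmZDIzRVVWZ3d2ZVVVZlVVZ3dmZmZpqqqZmZmWZmd2ZmZlM0RVZmZnd3ZlVWZmZmZnd2ZmZmeZmYiIiI"/>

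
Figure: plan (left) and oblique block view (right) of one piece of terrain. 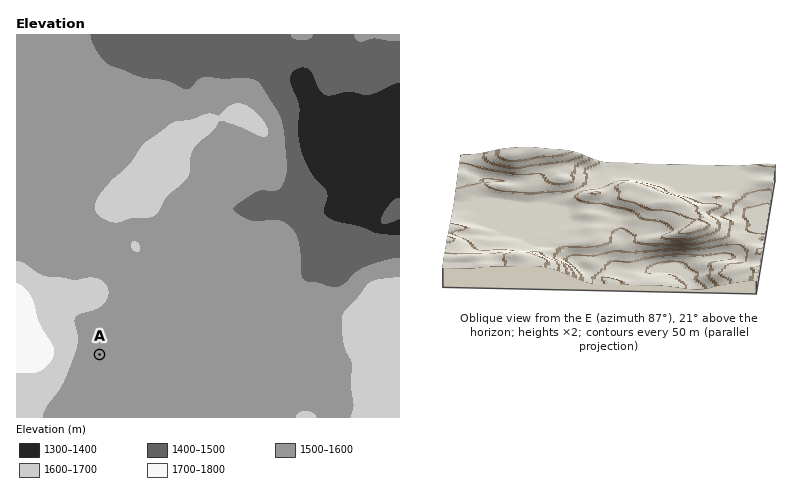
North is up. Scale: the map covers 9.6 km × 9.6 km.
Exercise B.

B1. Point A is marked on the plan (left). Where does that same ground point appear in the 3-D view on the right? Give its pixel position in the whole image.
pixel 509 184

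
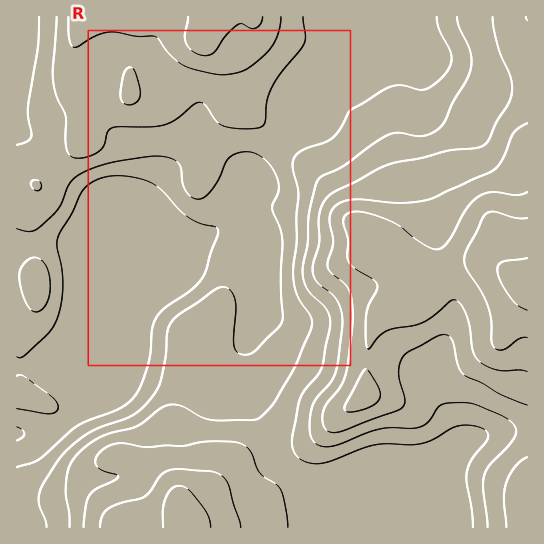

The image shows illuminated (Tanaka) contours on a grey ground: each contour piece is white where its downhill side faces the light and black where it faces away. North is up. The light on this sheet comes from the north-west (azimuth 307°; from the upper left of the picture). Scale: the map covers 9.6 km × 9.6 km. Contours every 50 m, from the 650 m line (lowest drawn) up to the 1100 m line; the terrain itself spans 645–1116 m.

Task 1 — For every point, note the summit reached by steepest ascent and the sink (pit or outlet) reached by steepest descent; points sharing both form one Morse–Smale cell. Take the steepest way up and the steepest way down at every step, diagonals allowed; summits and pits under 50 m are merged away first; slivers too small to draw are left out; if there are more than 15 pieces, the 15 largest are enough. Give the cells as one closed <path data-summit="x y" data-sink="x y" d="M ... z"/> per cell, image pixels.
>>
<path data-summit="527 278" data-sink="17 434" d="M527 16l-185 0-1 26 3 5 0 8-3 7-22 6-4 5-12 22-14 32-2 12-34 36-10 4-21-11-25-4-15 3-12 5-14 14-20 44-65 159 0-144 18-50-16-12-38-42-10-6-8 1-1 297 25 2 20-8 69-67 8-4 7-1 58 10 19 0 8-5 11-12-9 17 1 6 35 63 8 24 6 7 16 12 24 0 19-5 52 0 86-36 30-5 18 0z"/><path data-summit="210 17" data-sink="17 434" d="M341 16l-325 1 0 118 9 0 10 6 20 24 18 18 16 12-18 50 0 144 65-159 20-44 14-14 12-5 15-3 25 4 21 11 10-4 34-36 2-12 14-32 12-22 4-5 22-6 3-15-3-5z"/><path data-summit="185 527" data-sink="17 434" d="M235 355l-13 10-19 0-58-10-7 1-8 4-69 67-20 8-24-2-1 94 283 1-2-49-18-17-6-9-5-19-35-63-1-6z"/><path data-summit="527 514" data-sink="17 434" d="M527 431l-18 0-30 5-86 36-52 0-19 5-25-1 3 51 227 1z"/>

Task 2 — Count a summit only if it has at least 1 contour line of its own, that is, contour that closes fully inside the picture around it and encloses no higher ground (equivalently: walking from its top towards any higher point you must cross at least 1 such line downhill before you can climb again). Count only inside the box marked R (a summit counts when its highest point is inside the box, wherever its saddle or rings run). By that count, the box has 1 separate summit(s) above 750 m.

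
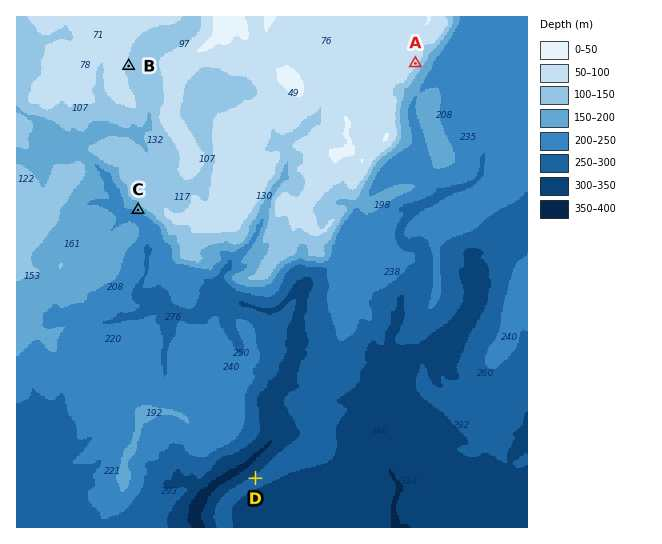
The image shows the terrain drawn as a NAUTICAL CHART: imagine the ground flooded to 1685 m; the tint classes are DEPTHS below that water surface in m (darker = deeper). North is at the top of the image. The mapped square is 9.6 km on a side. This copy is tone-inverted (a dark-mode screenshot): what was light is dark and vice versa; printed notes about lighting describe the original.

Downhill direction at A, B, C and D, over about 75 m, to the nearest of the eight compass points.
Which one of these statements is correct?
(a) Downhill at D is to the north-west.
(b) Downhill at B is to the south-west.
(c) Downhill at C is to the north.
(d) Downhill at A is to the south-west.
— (a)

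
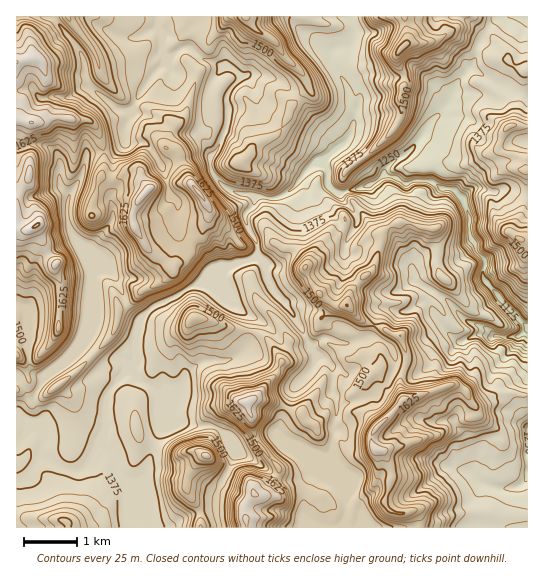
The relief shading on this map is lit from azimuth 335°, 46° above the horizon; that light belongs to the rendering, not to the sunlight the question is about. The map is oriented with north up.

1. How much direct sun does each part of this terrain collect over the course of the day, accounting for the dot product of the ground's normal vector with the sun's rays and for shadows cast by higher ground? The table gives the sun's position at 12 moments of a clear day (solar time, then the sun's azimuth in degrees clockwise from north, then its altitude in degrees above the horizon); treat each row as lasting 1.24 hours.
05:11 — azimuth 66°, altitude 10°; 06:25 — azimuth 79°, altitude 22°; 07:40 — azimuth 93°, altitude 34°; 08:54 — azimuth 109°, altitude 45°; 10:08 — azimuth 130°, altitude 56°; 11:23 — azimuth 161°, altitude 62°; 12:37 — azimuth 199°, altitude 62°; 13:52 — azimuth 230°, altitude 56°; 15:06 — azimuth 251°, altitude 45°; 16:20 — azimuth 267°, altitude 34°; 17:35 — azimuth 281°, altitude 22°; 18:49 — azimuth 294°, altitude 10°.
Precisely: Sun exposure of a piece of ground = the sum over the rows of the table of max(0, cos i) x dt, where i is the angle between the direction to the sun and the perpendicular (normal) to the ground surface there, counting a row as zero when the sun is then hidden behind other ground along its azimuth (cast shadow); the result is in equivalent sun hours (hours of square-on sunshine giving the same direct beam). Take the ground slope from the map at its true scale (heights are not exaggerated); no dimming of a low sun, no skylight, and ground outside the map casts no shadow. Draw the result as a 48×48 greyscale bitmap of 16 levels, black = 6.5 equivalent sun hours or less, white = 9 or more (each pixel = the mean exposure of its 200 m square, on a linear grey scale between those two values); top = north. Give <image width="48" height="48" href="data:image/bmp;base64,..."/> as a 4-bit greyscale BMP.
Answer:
<image width="48" height="48" href="data:image/bmp;base64,Qk32BAAAAAAAAHYAAAAoAAAAMAAAADAAAAABAAQAAAAAAIAEAAATCwAAEwsAABAAAAAAAAAAAAAAABEREQAiIiIAMzMzAERERABVVVUAZmZmAHd3dwCIiIgAmZmZAKqqqgC7u7sAzMzMAN3d3QDu7u4A////AO7d3M3d3c3cmYut3c3MzczNy83Mzd3u7supqs3dzM3d2pqdy7zM3tzMzL3LvM3d3czLu83dzMzN26p87dq97czKy5eazMzd3d3d3N3czMu93Ll723fN3My8vdt4nMzdzN3d3d3dzNus3dlnZazMzMybzdypq8ze7e3d3t3d3Mus3csgCMvNzMzL7LmLzNzN7N3e7u3e7sut3YRXvGjdzNy87Mu93d3e6t3d3u3e7utCVAW7t4zd3MqcvNy7zd3u293d3u7e3suAACq7uMzN3Lp8urqrzd3dyd3d7u7d3dzLqqu6u7vNzNx23LmIrM3cy97u7u3d3d3Mzdu9u8y8vM3DTM3d3N2s3e3d7t3d3d3cyrvN3Ml8zMzKSN3d3Nm93t283d3d3d3dy7p4qXdp3M3ttWi93bet3N23zc3t3e7ty6dCOby5zNze2WVDaDrMu93be9zd3e7u26iIdbzbvN2929yqI5y6zMu8yL3czN7u7czMurzNzN7d3N3Liby7uorLvKvdzN3d7u7t3Kq83dzdzMq5qLmMh6ysq7m8283d7u7u3L283d3czbq7vIVCR8yqmpudzM3M7u7dutps3d3dx4u73bu6qsy6mqudzLy53aVYvca8zMu5dli92bzICM3Kqays3LiGZCes3FncvMyarMvevNxgWt3LuauqvJmURqy814zLzJururzMzccErd3cuaupurloecy8t93Mq5rN3amt3ZAZzd3duZqbzM3ZmqyruszMqqnMy8zNu3Frzd3dp3m7ze7dmauom7qMy7p7qtzMqZE6ve7YApu6vO3M2qqpq914rMzMvNzdyAB7ze7qNrzMzMzd3cy2KtynvMvczNzu1QOrvu3XOLy8vL3d3t2QWqmqnNqtzdzdxga7y8u2JquZu83d3dxDeqvLqtuYjNuIlQaomtt1RqyZrdy73cRXObzcypmmVGVUUim6m8lHhY29rdyrzCBIiJzd20qKqHqocJu7zN2Yl2zdututwwBZu8qctqRGukqkObq8zcyLq3zuzISbcAarvdy6mLvKRJVJu93d3bubnZnLzIe5Mkvdy83amYzNuszd3d7d3bqrvbq3JmzcZljN3d3dyWSryorN3N3u3beczb3Jdp3bjLas3e3d3JhJq8q7zczNyuzNzc2rvNy3ndmsze3d3cu1qsusvLvN3e3czcyMy8zd3NuszN3d3czLjKysy7uq3dvNypWc28y8zNy83d3d3cu8u7vMy83HaNuZZmis3Mu7zNzd3d3d3cu8vcvNy9zMu8vKqJq9zM3czN3N3dzeurvMurvM283t3d3cqrvczd3d3c3KzLzdhqvdy7q93Lzd7t7rrKzM3d3d3cu8zd3YaLzczcrd3ave7t7bu6y83t3d2rzd7txim7y8vLzd3dve3LyZmby83d3srczd3dYXy7y7m8zN3dvNzLuZe8m83d3d3c3dzKSL3MzIVsy93cy8zLqZrKrO7t3e3N3c2CbN7tzLqKqrzM3M3YWKy73u7t3t7bzN2ovu3dzLzdzLmc3N3Q=="/>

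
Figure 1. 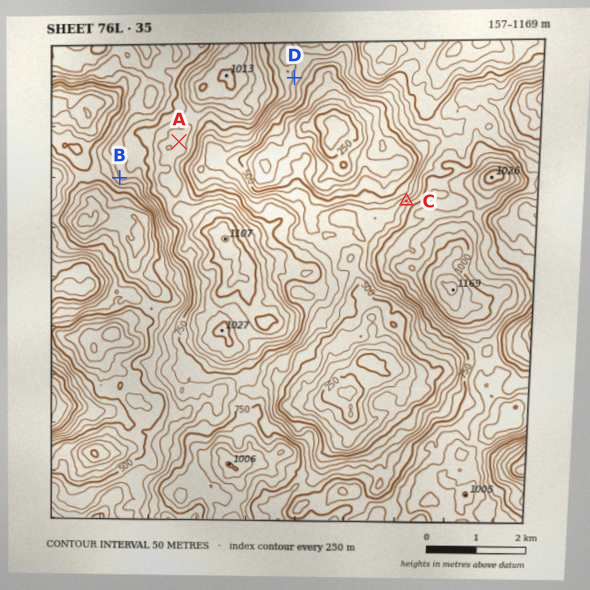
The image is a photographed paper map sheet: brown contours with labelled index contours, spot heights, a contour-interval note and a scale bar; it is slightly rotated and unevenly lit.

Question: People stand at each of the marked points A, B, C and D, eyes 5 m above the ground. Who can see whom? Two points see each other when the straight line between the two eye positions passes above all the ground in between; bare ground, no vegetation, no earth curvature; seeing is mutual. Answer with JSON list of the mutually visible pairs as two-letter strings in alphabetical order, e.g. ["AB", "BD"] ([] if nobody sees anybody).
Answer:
["AC", "CD"]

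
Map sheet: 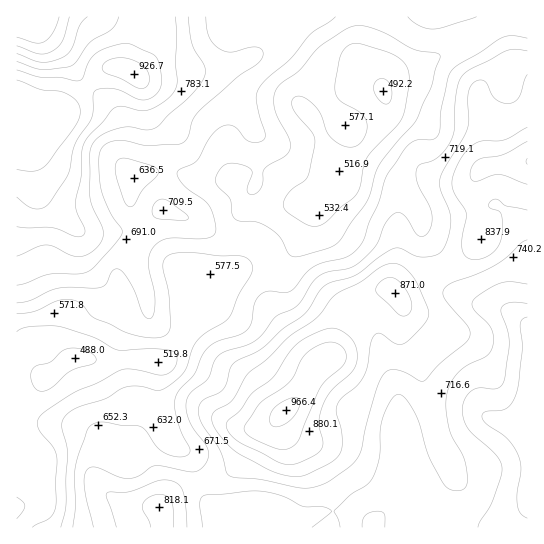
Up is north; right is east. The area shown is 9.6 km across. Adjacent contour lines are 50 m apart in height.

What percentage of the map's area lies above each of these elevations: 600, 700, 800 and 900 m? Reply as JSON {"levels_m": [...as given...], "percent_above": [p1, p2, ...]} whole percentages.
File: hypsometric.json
{"levels_m": [600, 700, 800, 900], "percent_above": [79, 43, 18, 4]}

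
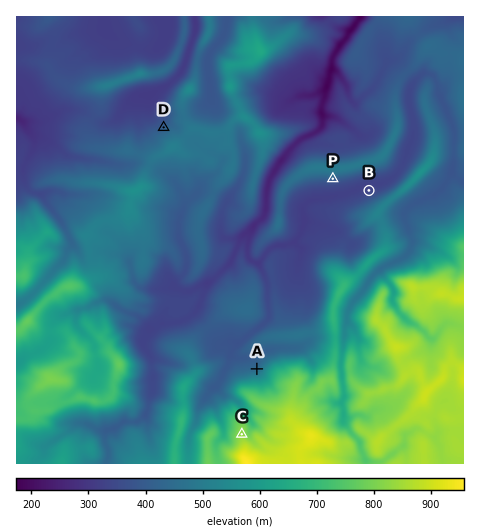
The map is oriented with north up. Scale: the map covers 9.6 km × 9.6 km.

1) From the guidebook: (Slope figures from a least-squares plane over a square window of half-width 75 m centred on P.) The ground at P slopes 26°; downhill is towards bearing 176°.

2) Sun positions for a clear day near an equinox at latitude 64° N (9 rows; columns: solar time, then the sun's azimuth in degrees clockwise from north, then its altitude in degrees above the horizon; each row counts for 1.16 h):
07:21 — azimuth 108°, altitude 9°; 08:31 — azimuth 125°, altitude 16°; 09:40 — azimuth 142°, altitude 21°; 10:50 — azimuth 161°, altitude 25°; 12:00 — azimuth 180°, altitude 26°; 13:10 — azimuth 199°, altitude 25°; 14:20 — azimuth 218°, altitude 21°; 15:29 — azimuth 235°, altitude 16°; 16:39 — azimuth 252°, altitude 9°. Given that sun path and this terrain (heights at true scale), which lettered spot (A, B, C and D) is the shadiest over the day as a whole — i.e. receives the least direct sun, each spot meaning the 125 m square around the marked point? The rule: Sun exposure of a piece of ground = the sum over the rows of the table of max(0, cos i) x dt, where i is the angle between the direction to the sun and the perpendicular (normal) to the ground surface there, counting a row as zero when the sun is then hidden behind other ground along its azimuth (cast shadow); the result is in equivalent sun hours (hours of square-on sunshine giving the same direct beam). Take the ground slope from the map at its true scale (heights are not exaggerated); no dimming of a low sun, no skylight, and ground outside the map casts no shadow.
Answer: A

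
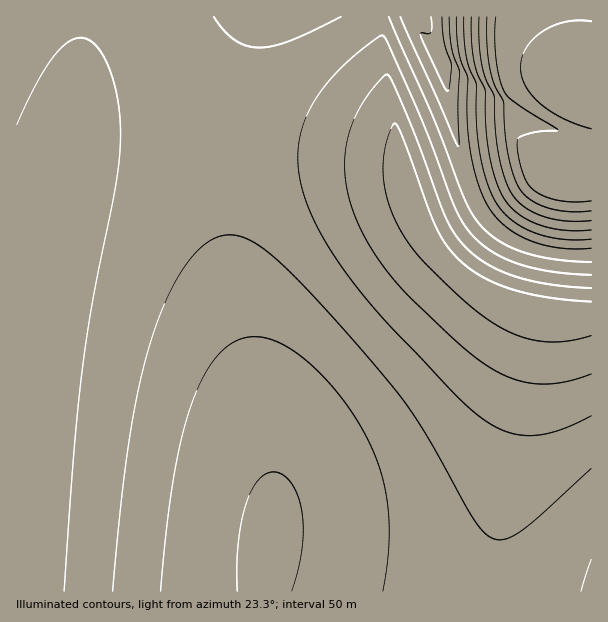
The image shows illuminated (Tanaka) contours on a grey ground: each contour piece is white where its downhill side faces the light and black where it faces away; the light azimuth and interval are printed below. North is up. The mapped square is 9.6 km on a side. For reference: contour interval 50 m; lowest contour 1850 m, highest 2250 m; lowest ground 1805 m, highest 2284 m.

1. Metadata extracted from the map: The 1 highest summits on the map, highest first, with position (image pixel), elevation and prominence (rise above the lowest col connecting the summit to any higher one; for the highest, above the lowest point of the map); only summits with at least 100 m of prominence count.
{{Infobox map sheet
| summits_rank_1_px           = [543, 309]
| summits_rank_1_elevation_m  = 2137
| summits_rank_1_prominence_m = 206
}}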